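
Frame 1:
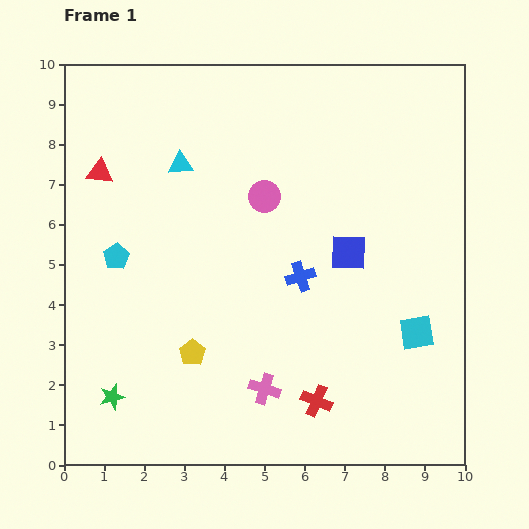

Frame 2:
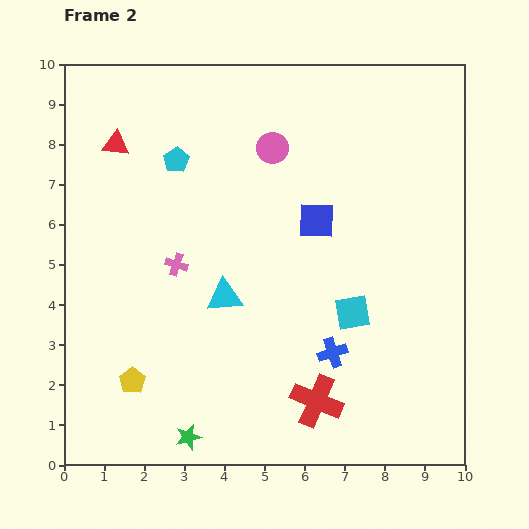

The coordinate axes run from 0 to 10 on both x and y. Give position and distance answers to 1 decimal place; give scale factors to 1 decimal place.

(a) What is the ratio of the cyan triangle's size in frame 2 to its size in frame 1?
1.4×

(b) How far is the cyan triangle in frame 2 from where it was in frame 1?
3.5

The cyan triangle moved from (2.9, 7.5) to (4.0, 4.2), a distance of √(1.1² + 3.3²) ≈ 3.5.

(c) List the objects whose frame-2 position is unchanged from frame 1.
the red cross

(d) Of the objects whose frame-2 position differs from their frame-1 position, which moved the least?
the red triangle

(moved 0.8)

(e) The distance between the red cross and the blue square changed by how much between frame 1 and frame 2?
+0.7

Distance in frame 1: 3.8. Distance in frame 2: 4.5.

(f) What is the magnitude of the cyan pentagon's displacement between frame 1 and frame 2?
2.8

The cyan pentagon moved from (1.3, 5.2) to (2.8, 7.6), a distance of √(1.5² + 2.4²) ≈ 2.8.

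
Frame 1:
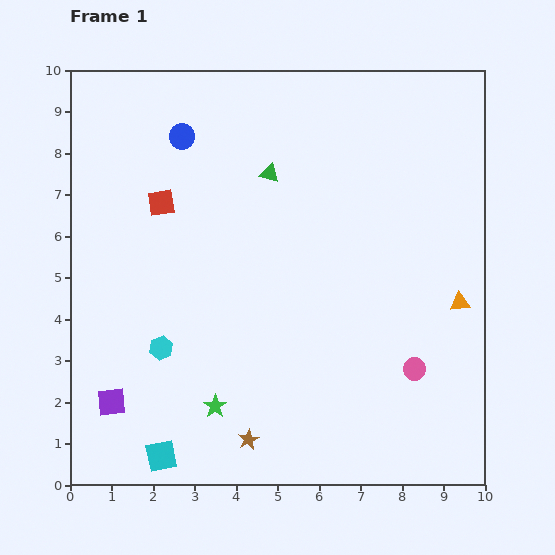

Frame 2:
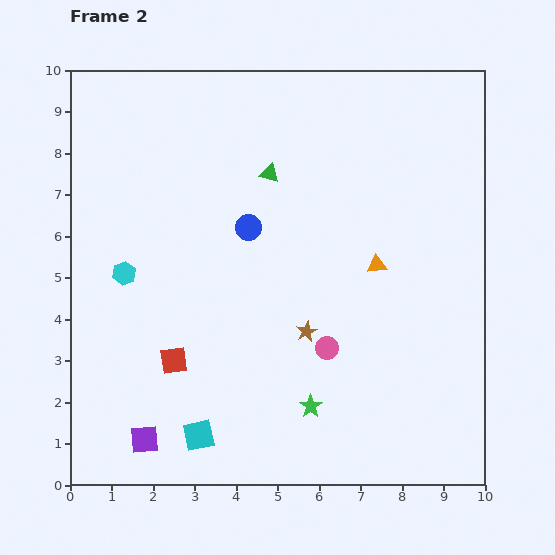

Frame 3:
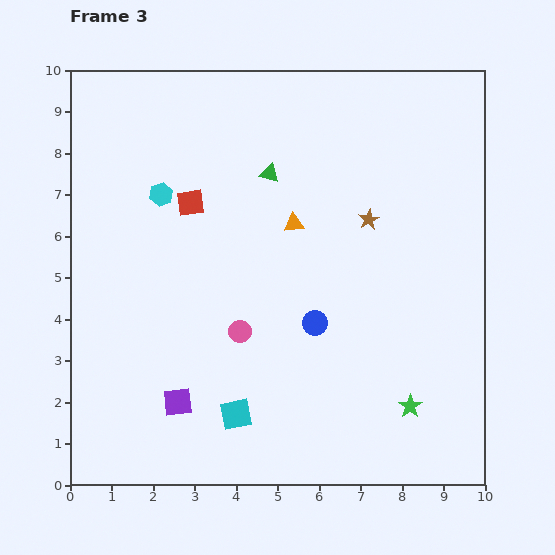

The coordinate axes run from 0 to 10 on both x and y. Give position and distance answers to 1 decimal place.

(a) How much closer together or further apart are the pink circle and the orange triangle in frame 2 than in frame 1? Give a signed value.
+0.4

Distance in frame 1: 1.9. Distance in frame 2: 2.3.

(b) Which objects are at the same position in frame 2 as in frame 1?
the green triangle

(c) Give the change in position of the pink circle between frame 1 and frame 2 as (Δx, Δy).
(-2.1, 0.5)

The pink circle was at (8.3, 2.8) in frame 1 and (6.2, 3.3) in frame 2.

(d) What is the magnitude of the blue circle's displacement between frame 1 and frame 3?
5.5

The blue circle moved from (2.7, 8.4) to (5.9, 3.9), a distance of √(3.2² + 4.5²) ≈ 5.5.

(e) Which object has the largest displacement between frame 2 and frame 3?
the red square

(moved 3.8; next 3.1)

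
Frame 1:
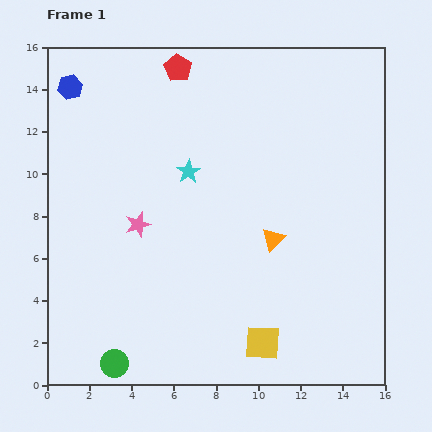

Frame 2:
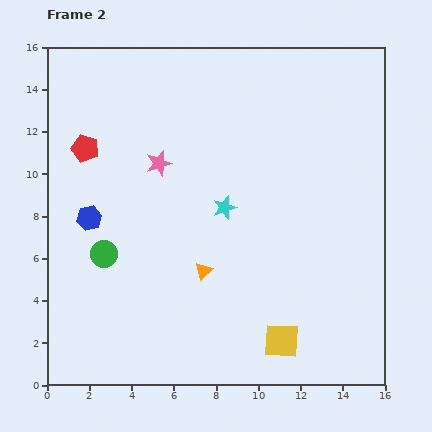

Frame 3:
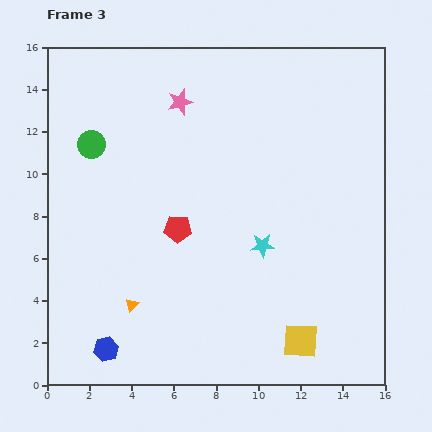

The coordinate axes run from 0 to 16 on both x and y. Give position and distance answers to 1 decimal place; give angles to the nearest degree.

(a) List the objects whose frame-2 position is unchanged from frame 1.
none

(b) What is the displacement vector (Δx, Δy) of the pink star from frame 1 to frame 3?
(2.0, 5.8)

The pink star was at (4.3, 7.6) in frame 1 and (6.3, 13.4) in frame 3.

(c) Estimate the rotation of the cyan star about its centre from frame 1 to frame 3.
31° clockwise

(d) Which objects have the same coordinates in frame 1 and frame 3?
none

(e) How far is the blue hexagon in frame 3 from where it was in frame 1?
12.5

The blue hexagon moved from (1.1, 14.1) to (2.8, 1.7), a distance of √(1.7² + 12.4²) ≈ 12.5.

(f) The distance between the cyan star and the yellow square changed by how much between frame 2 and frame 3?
-2.1

Distance in frame 2: 6.9. Distance in frame 3: 4.8.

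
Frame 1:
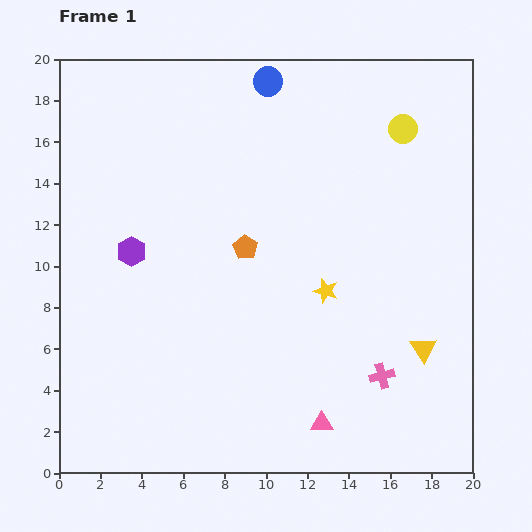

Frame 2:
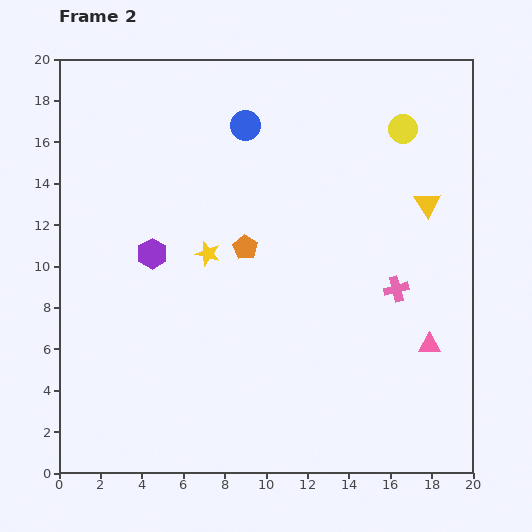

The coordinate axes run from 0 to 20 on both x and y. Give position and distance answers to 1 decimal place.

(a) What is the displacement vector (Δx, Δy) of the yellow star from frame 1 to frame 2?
(-5.7, 1.8)

The yellow star was at (12.9, 8.8) in frame 1 and (7.2, 10.6) in frame 2.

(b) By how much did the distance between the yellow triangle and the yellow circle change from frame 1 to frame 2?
-6.8

Distance in frame 1: 10.6. Distance in frame 2: 3.8.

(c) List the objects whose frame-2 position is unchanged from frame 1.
the yellow circle, the orange pentagon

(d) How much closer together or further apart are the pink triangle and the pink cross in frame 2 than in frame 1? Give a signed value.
-0.6

Distance in frame 1: 3.7. Distance in frame 2: 3.1.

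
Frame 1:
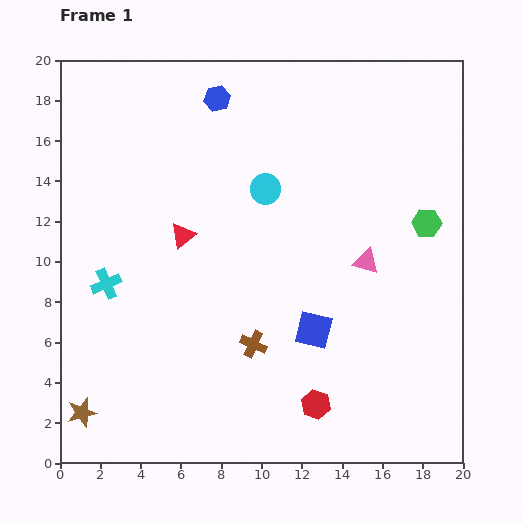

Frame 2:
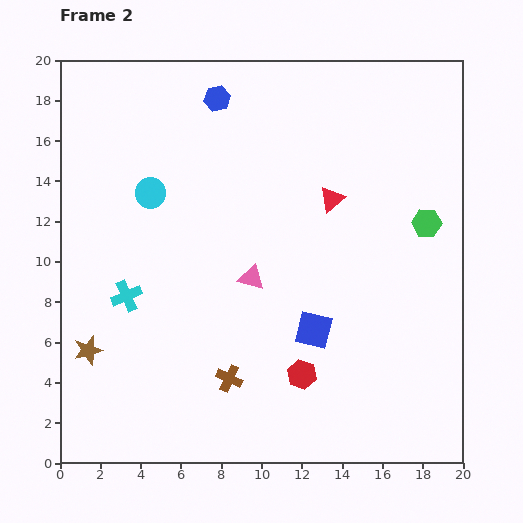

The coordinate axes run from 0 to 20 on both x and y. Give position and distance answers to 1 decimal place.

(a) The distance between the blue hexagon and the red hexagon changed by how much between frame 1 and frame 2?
-1.7

Distance in frame 1: 16.0. Distance in frame 2: 14.3.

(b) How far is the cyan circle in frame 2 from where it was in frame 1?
5.7

The cyan circle moved from (10.2, 13.6) to (4.5, 13.4), a distance of √(5.7² + 0.2²) ≈ 5.7.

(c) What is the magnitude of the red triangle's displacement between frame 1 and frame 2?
7.6

The red triangle moved from (6.1, 11.3) to (13.5, 13.1), a distance of √(7.4² + 1.8²) ≈ 7.6.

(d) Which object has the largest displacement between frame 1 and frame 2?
the red triangle

(moved 7.6; next 5.8)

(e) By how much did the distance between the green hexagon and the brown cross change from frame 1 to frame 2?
+2.0

Distance in frame 1: 10.5. Distance in frame 2: 12.5.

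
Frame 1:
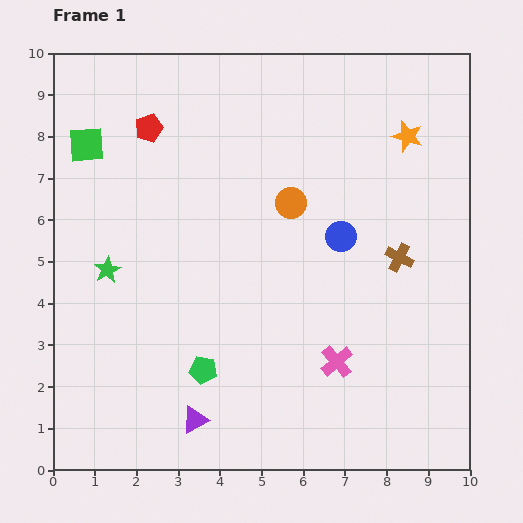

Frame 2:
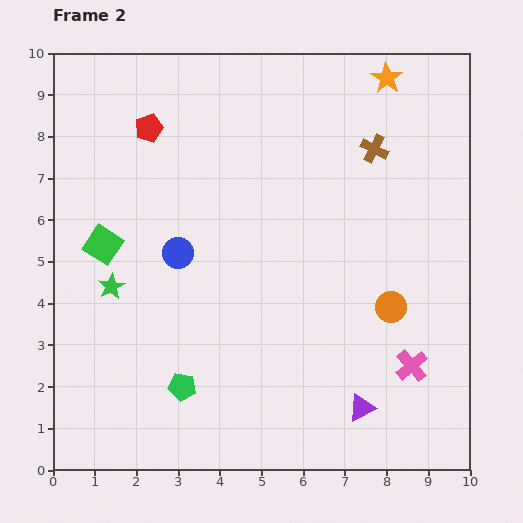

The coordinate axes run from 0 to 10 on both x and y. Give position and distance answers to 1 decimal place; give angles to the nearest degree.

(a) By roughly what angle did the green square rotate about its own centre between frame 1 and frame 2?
36° clockwise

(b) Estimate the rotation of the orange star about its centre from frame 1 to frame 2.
17° clockwise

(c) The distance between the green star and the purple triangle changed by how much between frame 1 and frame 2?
+2.5

Distance in frame 1: 4.2. Distance in frame 2: 6.7.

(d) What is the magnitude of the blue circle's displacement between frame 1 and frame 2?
3.9

The blue circle moved from (6.9, 5.6) to (3.0, 5.2), a distance of √(3.9² + 0.4²) ≈ 3.9.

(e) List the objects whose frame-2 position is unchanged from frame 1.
the red pentagon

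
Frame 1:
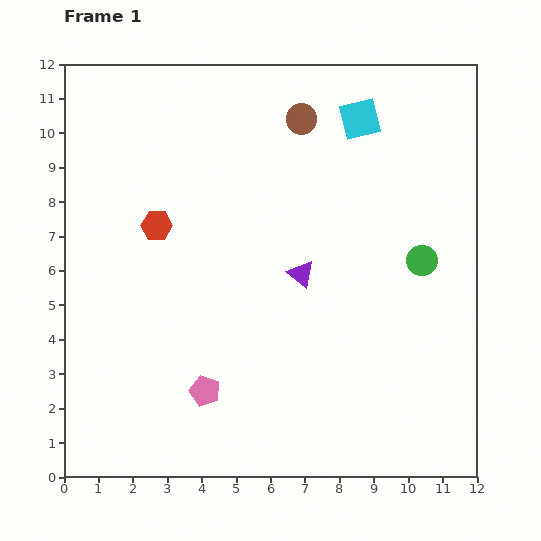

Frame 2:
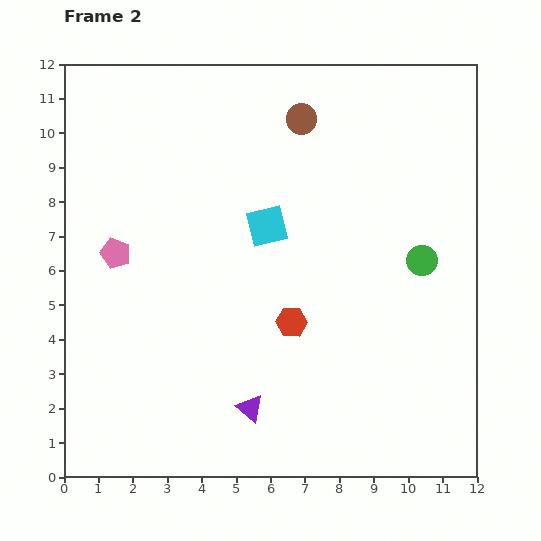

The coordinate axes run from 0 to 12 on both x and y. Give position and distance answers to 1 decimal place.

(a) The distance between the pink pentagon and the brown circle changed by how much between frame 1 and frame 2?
-1.7

Distance in frame 1: 8.4. Distance in frame 2: 6.7.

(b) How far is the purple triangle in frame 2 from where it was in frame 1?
4.2

The purple triangle moved from (6.9, 5.9) to (5.4, 2.0), a distance of √(1.5² + 3.9²) ≈ 4.2.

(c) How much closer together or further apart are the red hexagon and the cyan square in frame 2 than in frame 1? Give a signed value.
-3.8

Distance in frame 1: 6.7. Distance in frame 2: 2.9.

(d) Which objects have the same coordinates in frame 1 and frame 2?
the brown circle, the green circle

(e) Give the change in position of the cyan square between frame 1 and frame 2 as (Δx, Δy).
(-2.7, -3.1)

The cyan square was at (8.6, 10.4) in frame 1 and (5.9, 7.3) in frame 2.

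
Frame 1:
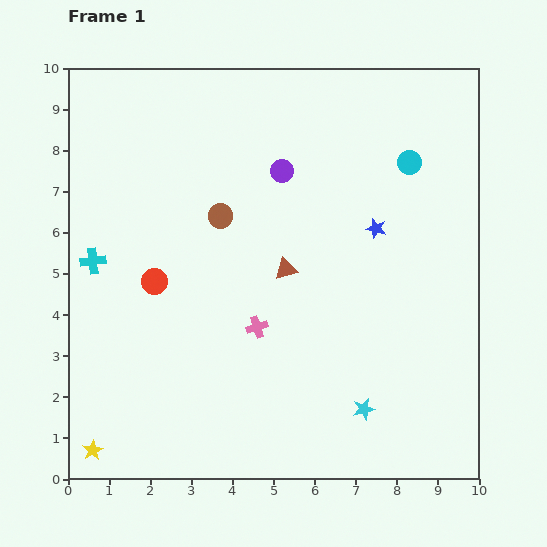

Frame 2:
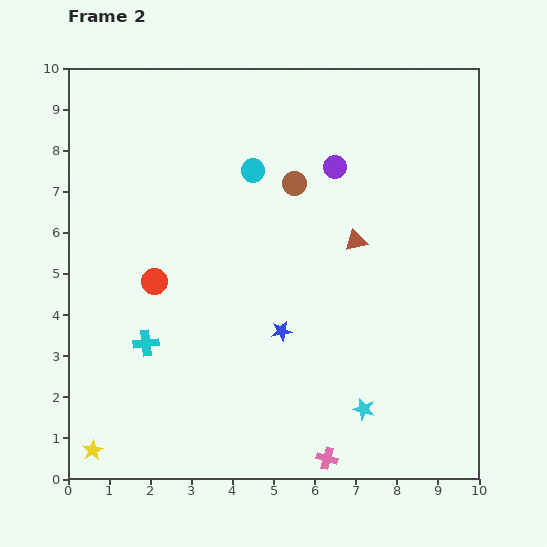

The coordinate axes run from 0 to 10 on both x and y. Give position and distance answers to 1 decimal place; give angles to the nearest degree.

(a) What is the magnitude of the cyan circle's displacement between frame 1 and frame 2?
3.8

The cyan circle moved from (8.3, 7.7) to (4.5, 7.5), a distance of √(3.8² + 0.2²) ≈ 3.8.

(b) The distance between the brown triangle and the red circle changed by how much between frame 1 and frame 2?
+1.8

Distance in frame 1: 3.2. Distance in frame 2: 5.0.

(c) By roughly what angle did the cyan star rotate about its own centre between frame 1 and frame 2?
29° clockwise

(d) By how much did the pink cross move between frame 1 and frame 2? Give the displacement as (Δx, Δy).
(1.7, -3.2)

The pink cross was at (4.6, 3.7) in frame 1 and (6.3, 0.5) in frame 2.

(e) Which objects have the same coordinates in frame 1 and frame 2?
the cyan star, the red circle, the yellow star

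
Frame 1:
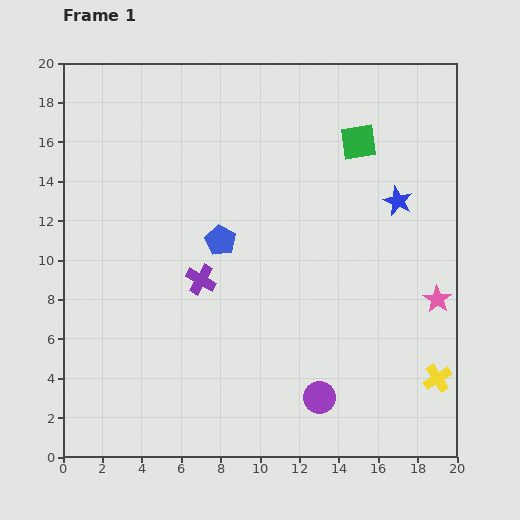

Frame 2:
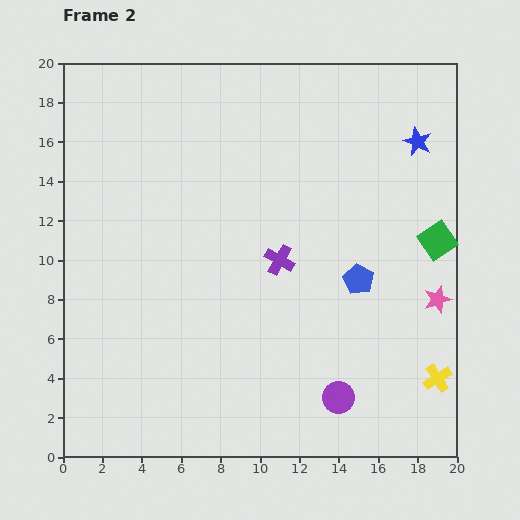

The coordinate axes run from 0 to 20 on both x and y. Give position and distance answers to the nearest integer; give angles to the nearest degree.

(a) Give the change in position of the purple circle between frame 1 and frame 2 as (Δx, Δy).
(1, 0)

The purple circle was at (13, 3) in frame 1 and (14, 3) in frame 2.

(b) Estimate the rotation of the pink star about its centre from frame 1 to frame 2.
22° clockwise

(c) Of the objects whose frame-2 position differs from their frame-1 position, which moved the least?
the purple circle

(moved 1)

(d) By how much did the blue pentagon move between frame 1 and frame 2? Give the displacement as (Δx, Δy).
(7, -2)

The blue pentagon was at (8, 11) in frame 1 and (15, 9) in frame 2.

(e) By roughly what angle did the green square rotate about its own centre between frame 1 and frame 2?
25° counter-clockwise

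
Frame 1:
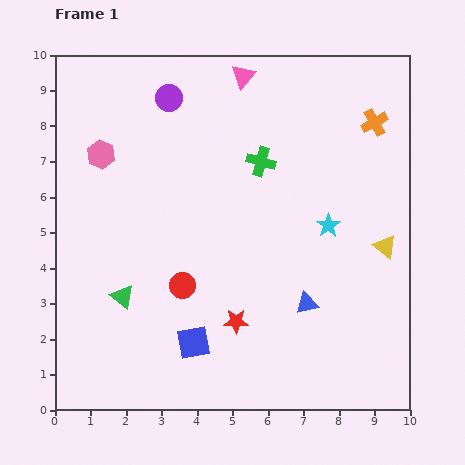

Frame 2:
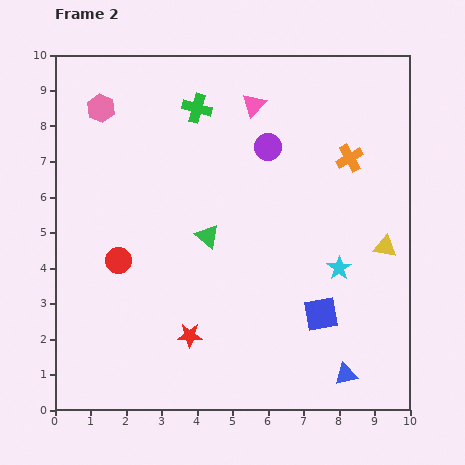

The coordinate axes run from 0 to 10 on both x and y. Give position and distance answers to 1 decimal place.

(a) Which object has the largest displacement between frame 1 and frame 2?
the blue square

(moved 3.7; next 3.1)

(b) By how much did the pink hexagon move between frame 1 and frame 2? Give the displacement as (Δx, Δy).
(0.0, 1.3)

The pink hexagon was at (1.3, 7.2) in frame 1 and (1.3, 8.5) in frame 2.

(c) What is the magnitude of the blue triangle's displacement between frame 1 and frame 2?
2.3

The blue triangle moved from (7.1, 3.0) to (8.2, 1.0), a distance of √(1.1² + 2.0²) ≈ 2.3.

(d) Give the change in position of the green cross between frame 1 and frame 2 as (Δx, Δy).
(-1.8, 1.5)

The green cross was at (5.8, 7.0) in frame 1 and (4.0, 8.5) in frame 2.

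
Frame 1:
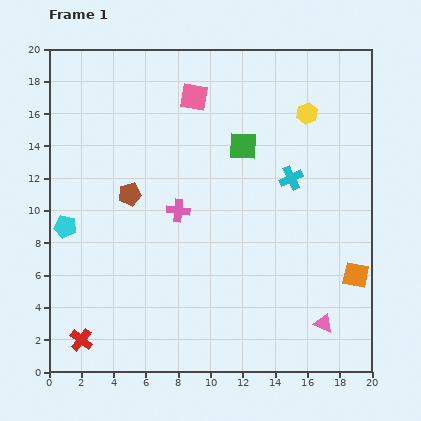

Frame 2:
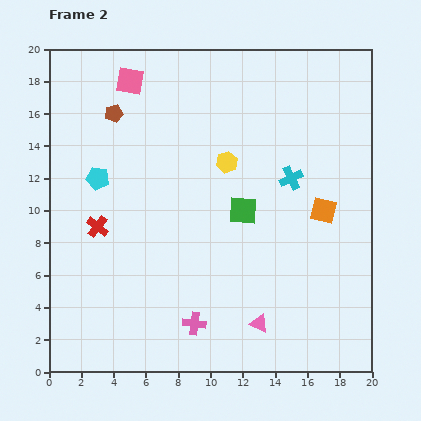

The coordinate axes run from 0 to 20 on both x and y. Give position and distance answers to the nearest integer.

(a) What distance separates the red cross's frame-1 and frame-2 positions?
7

The red cross moved from (2, 2) to (3, 9), a distance of √(1² + 7²) ≈ 7.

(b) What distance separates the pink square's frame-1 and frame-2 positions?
4

The pink square moved from (9, 17) to (5, 18), a distance of √(4² + 1²) ≈ 4.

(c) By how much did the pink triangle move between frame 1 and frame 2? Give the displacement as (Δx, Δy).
(-4, 0)

The pink triangle was at (17, 3) in frame 1 and (13, 3) in frame 2.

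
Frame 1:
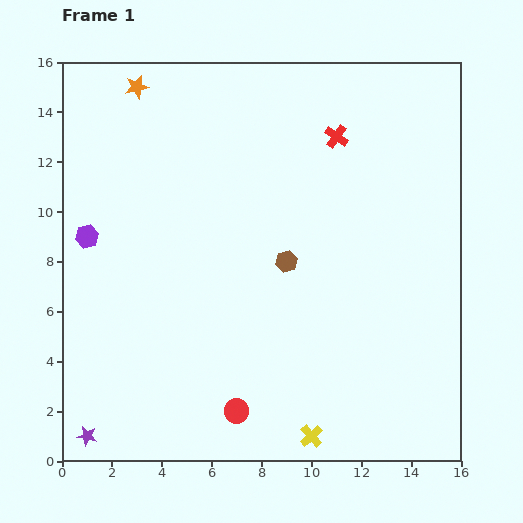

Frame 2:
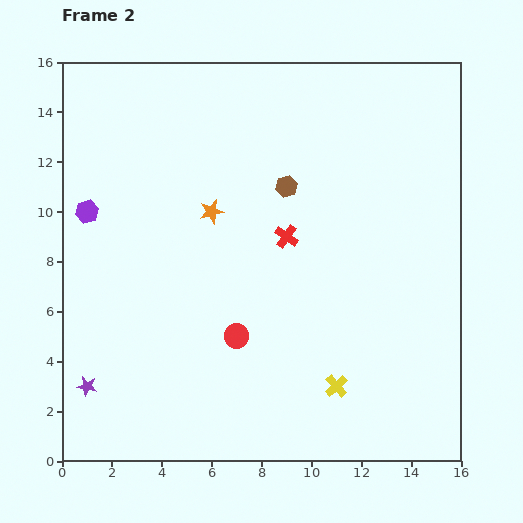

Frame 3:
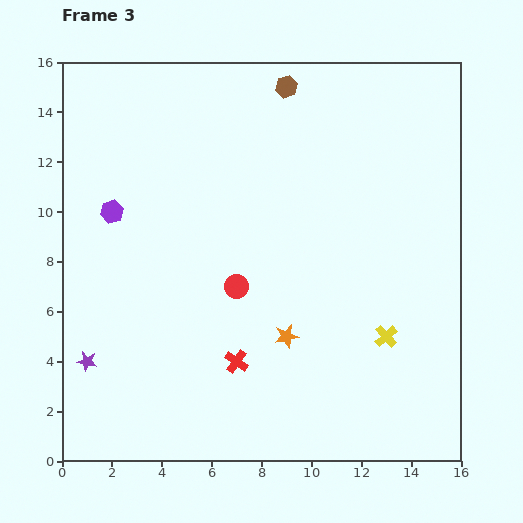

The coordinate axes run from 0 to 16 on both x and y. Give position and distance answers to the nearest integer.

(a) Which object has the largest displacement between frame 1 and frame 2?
the orange star

(moved 6; next 4)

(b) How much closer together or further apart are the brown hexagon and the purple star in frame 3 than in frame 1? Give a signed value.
+3

Distance in frame 1: 11. Distance in frame 3: 14.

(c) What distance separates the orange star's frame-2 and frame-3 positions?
6

The orange star moved from (6, 10) to (9, 5), a distance of √(3² + 5²) ≈ 6.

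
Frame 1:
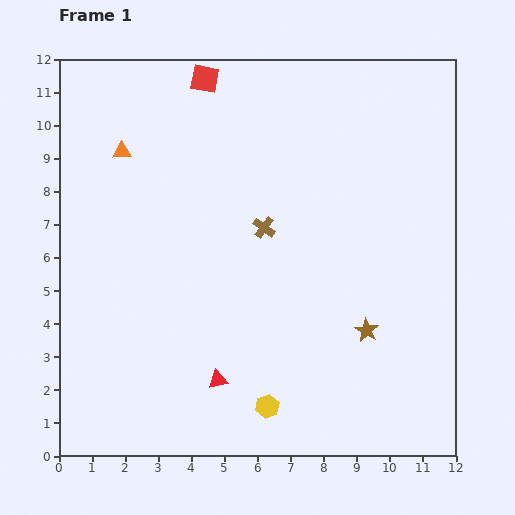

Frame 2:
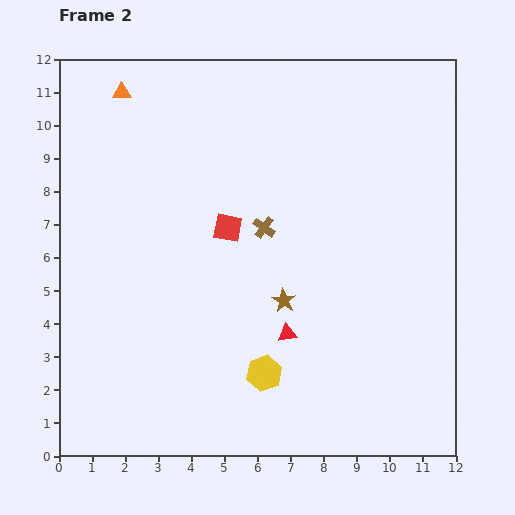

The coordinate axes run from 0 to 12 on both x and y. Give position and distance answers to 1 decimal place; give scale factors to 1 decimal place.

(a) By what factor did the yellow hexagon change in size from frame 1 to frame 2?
1.5×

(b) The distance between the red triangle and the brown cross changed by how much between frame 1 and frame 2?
-1.5

Distance in frame 1: 4.8. Distance in frame 2: 3.3.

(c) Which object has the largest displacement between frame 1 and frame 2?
the red square

(moved 4.6; next 2.7)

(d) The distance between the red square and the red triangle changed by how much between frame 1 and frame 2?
-5.4

Distance in frame 1: 9.1. Distance in frame 2: 3.7.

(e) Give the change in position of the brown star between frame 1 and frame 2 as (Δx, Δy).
(-2.5, 0.9)

The brown star was at (9.3, 3.8) in frame 1 and (6.8, 4.7) in frame 2.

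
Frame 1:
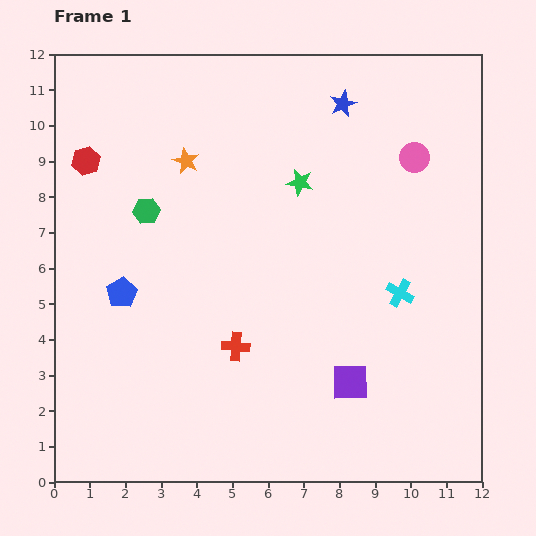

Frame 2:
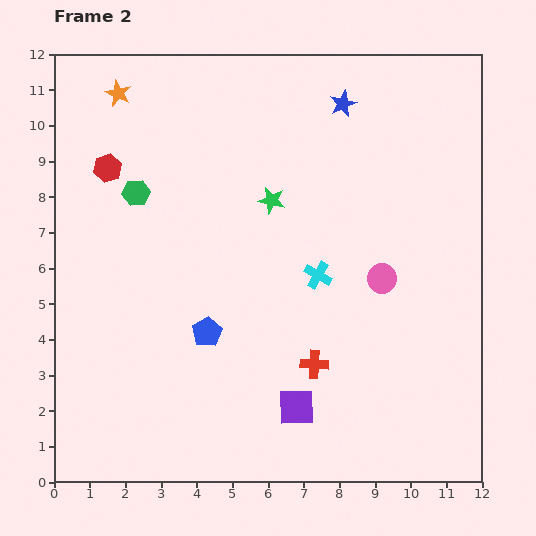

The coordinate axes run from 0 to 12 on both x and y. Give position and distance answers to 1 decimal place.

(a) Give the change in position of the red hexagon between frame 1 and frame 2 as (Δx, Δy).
(0.6, -0.2)

The red hexagon was at (0.9, 9.0) in frame 1 and (1.5, 8.8) in frame 2.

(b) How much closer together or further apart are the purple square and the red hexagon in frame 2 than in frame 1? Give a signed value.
-1.2

Distance in frame 1: 9.7. Distance in frame 2: 8.5.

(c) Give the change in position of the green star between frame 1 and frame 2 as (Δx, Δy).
(-0.8, -0.5)

The green star was at (6.9, 8.4) in frame 1 and (6.1, 7.9) in frame 2.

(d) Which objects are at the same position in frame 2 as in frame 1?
the blue star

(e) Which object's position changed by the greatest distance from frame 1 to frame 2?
the pink circle

(moved 3.5; next 2.7)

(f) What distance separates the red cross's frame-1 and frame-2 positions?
2.3

The red cross moved from (5.1, 3.8) to (7.3, 3.3), a distance of √(2.2² + 0.5²) ≈ 2.3.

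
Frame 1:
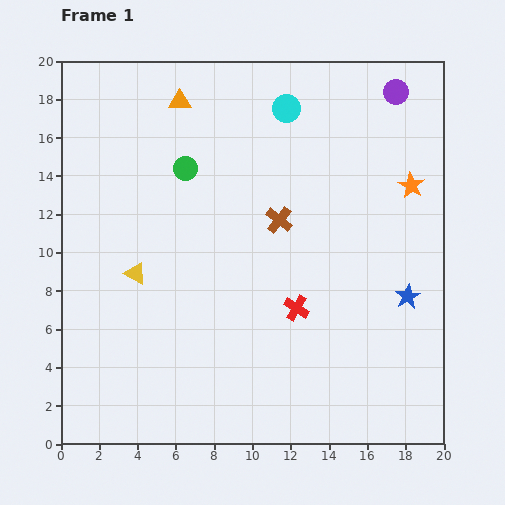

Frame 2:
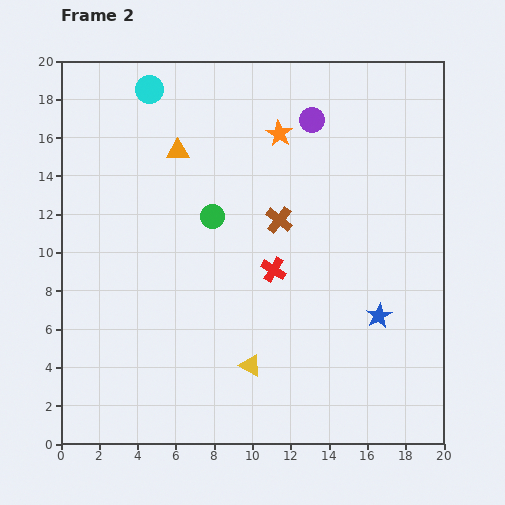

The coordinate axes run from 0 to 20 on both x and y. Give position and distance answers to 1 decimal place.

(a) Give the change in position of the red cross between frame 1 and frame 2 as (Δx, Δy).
(-1.2, 2.0)

The red cross was at (12.3, 7.1) in frame 1 and (11.1, 9.1) in frame 2.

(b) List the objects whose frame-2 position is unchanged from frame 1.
the brown cross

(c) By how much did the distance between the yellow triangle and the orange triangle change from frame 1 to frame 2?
+2.5

Distance in frame 1: 9.3. Distance in frame 2: 11.8.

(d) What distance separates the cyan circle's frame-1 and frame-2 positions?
7.3

The cyan circle moved from (11.8, 17.5) to (4.6, 18.5), a distance of √(7.2² + 1.0²) ≈ 7.3.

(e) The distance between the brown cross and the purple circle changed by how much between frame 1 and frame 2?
-3.6

Distance in frame 1: 9.1. Distance in frame 2: 5.5.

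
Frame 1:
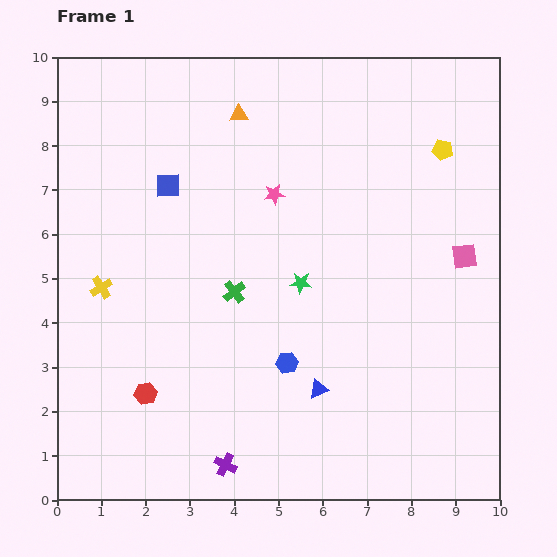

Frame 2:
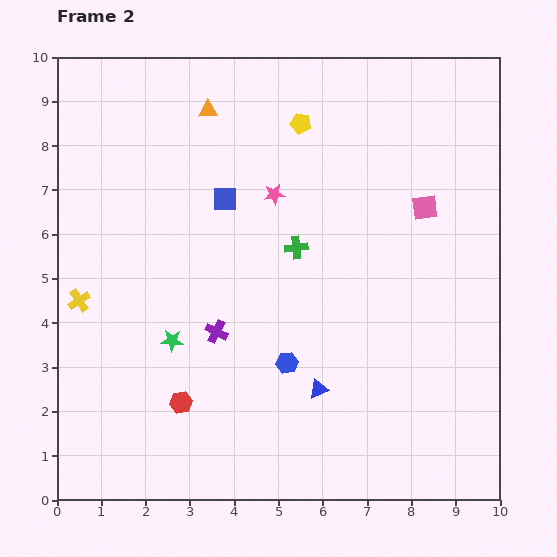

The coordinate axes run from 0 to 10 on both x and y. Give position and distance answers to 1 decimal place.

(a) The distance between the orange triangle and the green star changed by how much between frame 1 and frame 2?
+1.3

Distance in frame 1: 4.0. Distance in frame 2: 5.3.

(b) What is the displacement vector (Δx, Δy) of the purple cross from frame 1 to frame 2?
(-0.2, 3.0)

The purple cross was at (3.8, 0.8) in frame 1 and (3.6, 3.8) in frame 2.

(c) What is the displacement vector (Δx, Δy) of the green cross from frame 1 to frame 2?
(1.4, 1.0)

The green cross was at (4.0, 4.7) in frame 1 and (5.4, 5.7) in frame 2.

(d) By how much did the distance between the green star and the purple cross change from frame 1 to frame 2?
-3.4

Distance in frame 1: 4.4. Distance in frame 2: 1.0.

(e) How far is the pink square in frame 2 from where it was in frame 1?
1.4

The pink square moved from (9.2, 5.5) to (8.3, 6.6), a distance of √(0.9² + 1.1²) ≈ 1.4.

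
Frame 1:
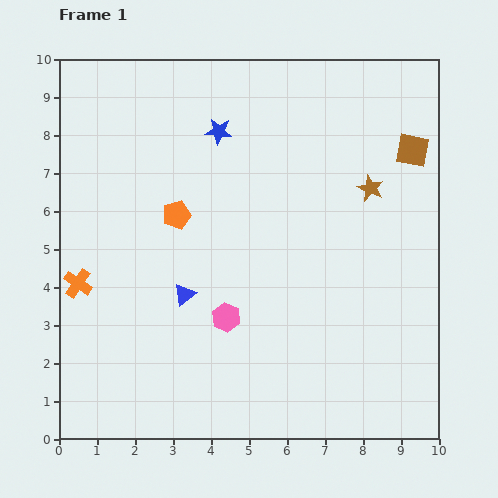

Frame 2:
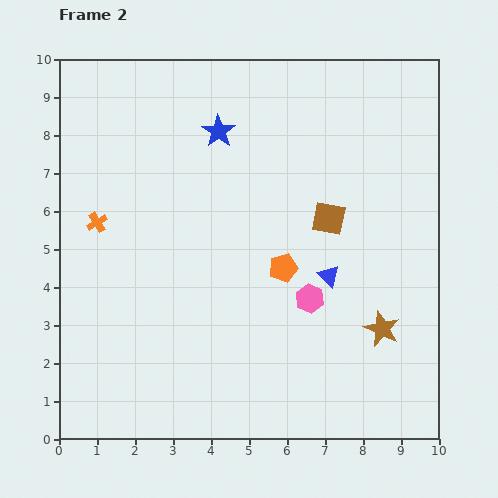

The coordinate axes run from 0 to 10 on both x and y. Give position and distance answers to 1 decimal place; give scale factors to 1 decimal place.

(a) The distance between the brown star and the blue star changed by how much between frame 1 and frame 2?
+2.4

Distance in frame 1: 4.3. Distance in frame 2: 6.7.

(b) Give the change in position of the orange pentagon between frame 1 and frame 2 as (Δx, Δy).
(2.8, -1.4)

The orange pentagon was at (3.1, 5.9) in frame 1 and (5.9, 4.5) in frame 2.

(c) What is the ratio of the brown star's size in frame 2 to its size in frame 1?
1.3×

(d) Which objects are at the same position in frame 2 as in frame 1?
the blue star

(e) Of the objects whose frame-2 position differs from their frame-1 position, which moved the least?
the orange cross

(moved 1.7)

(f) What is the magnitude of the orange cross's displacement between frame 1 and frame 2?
1.7

The orange cross moved from (0.5, 4.1) to (1.0, 5.7), a distance of √(0.5² + 1.6²) ≈ 1.7.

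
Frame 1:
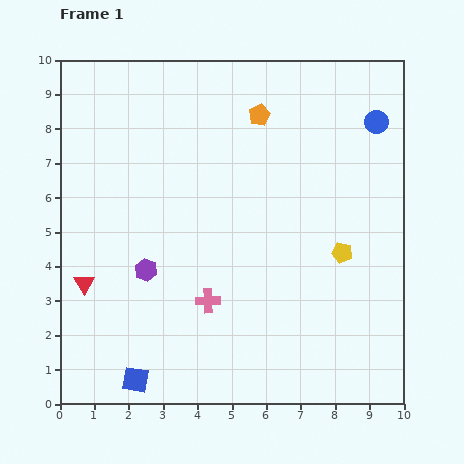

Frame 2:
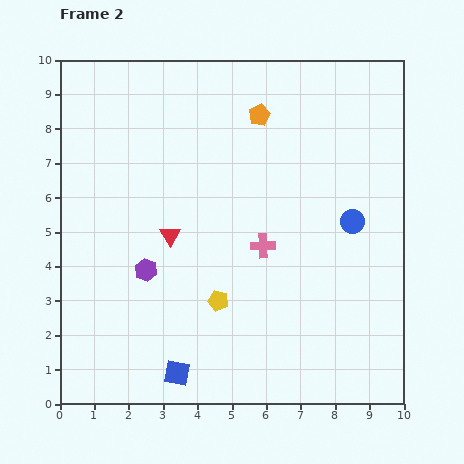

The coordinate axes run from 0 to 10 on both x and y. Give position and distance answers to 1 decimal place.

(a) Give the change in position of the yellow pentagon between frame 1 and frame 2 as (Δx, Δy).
(-3.6, -1.4)

The yellow pentagon was at (8.2, 4.4) in frame 1 and (4.6, 3.0) in frame 2.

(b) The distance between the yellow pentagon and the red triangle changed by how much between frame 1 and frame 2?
-5.2

Distance in frame 1: 7.6. Distance in frame 2: 2.4.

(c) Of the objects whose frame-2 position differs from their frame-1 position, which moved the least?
the blue square

(moved 1.2)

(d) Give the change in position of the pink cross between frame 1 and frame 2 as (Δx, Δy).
(1.6, 1.6)

The pink cross was at (4.3, 3.0) in frame 1 and (5.9, 4.6) in frame 2.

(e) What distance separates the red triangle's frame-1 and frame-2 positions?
2.9

The red triangle moved from (0.7, 3.5) to (3.2, 4.9), a distance of √(2.5² + 1.4²) ≈ 2.9.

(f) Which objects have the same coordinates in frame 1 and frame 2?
the purple hexagon, the orange pentagon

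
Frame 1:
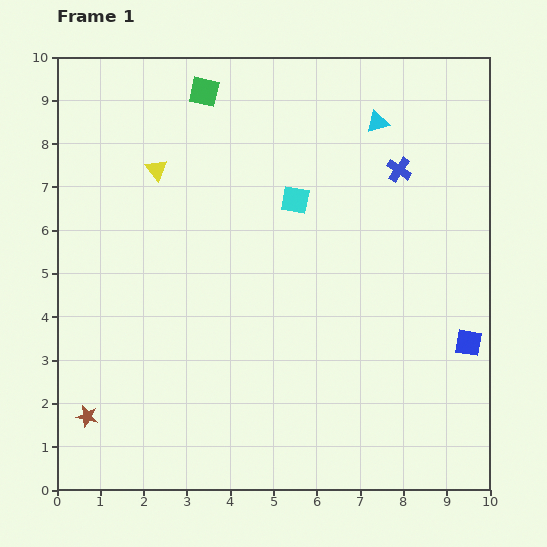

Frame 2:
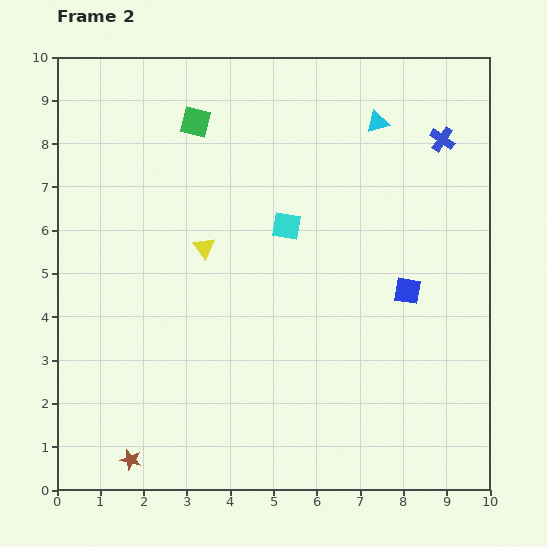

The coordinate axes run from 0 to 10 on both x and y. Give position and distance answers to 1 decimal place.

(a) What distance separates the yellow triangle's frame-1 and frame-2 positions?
2.1

The yellow triangle moved from (2.3, 7.4) to (3.4, 5.6), a distance of √(1.1² + 1.8²) ≈ 2.1.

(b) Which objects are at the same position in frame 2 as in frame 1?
the cyan triangle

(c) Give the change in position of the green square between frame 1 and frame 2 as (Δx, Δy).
(-0.2, -0.7)

The green square was at (3.4, 9.2) in frame 1 and (3.2, 8.5) in frame 2.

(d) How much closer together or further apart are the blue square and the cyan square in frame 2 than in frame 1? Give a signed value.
-2.0

Distance in frame 1: 5.2. Distance in frame 2: 3.2.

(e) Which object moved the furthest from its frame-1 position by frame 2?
the yellow triangle

(moved 2.1; next 1.8)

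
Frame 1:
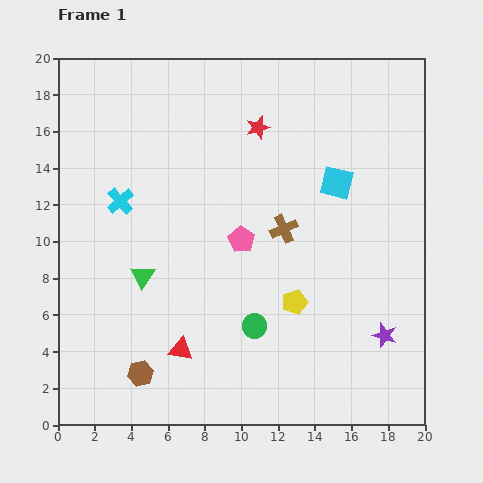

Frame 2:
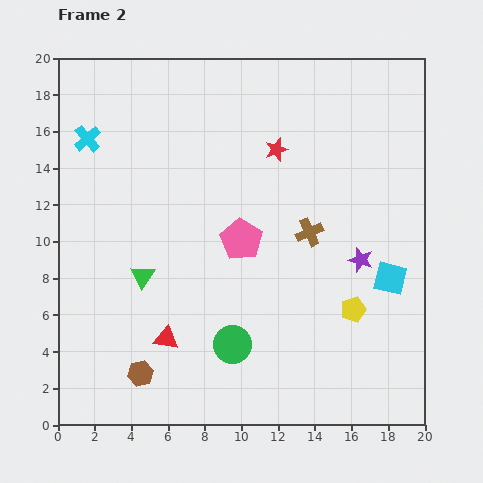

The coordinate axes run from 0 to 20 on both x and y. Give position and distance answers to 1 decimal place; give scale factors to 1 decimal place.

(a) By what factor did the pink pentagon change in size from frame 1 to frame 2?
1.6×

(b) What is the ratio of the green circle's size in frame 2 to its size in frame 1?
1.6×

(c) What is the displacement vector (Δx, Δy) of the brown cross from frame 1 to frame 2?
(1.4, -0.2)

The brown cross was at (12.3, 10.7) in frame 1 and (13.7, 10.5) in frame 2.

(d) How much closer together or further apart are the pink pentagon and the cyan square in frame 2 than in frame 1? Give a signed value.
+2.3

Distance in frame 1: 6.1. Distance in frame 2: 8.4.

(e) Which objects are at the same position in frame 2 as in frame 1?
the brown hexagon, the green triangle, the pink pentagon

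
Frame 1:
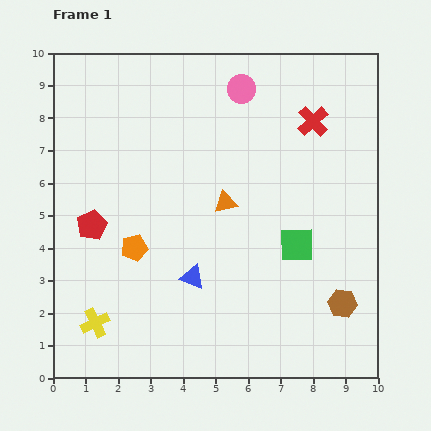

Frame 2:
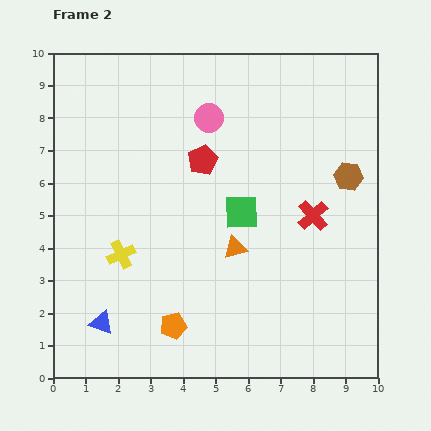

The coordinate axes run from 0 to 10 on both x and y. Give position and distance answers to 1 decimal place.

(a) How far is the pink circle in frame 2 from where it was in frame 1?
1.3

The pink circle moved from (5.8, 8.9) to (4.8, 8.0), a distance of √(1.0² + 0.9²) ≈ 1.3.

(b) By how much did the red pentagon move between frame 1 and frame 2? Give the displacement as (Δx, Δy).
(3.4, 2.0)

The red pentagon was at (1.2, 4.7) in frame 1 and (4.6, 6.7) in frame 2.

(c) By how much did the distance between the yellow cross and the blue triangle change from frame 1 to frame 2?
-1.1

Distance in frame 1: 3.3. Distance in frame 2: 2.2.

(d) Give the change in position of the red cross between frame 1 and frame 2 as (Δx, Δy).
(0.0, -2.9)

The red cross was at (8.0, 7.9) in frame 1 and (8.0, 5.0) in frame 2.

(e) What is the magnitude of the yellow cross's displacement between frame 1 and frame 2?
2.2

The yellow cross moved from (1.3, 1.7) to (2.1, 3.8), a distance of √(0.8² + 2.1²) ≈ 2.2.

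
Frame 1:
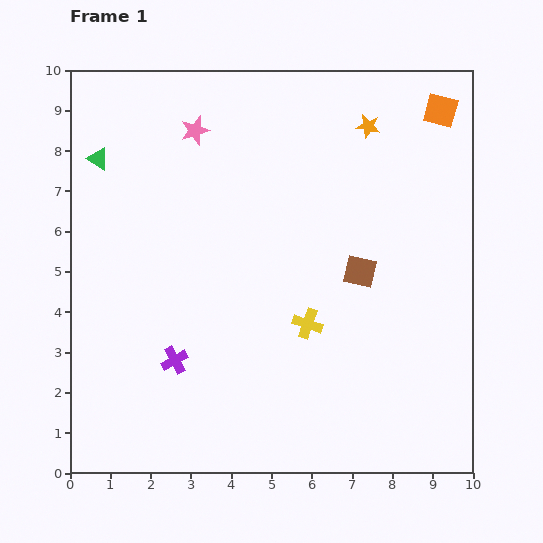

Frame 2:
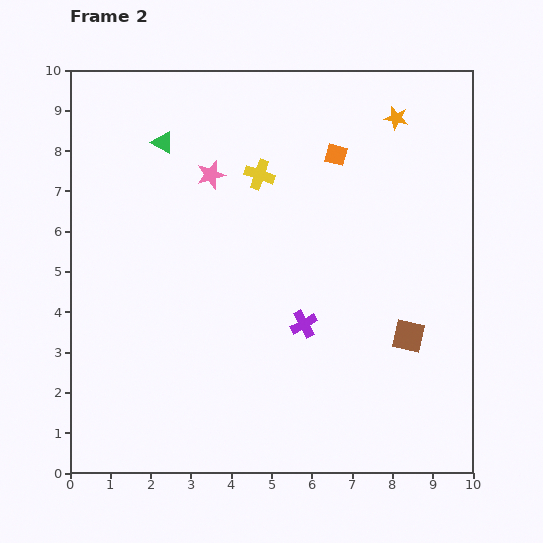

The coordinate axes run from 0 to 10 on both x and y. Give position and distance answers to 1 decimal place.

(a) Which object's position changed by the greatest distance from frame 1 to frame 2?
the yellow cross

(moved 3.9; next 3.3)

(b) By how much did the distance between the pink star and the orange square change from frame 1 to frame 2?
-3.0

Distance in frame 1: 6.1. Distance in frame 2: 3.1.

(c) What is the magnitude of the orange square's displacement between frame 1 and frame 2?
2.8

The orange square moved from (9.2, 9.0) to (6.6, 7.9), a distance of √(2.6² + 1.1²) ≈ 2.8.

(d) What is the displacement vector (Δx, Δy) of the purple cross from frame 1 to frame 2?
(3.2, 0.9)

The purple cross was at (2.6, 2.8) in frame 1 and (5.8, 3.7) in frame 2.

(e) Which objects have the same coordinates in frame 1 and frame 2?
none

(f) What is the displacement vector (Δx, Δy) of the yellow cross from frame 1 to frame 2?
(-1.2, 3.7)

The yellow cross was at (5.9, 3.7) in frame 1 and (4.7, 7.4) in frame 2.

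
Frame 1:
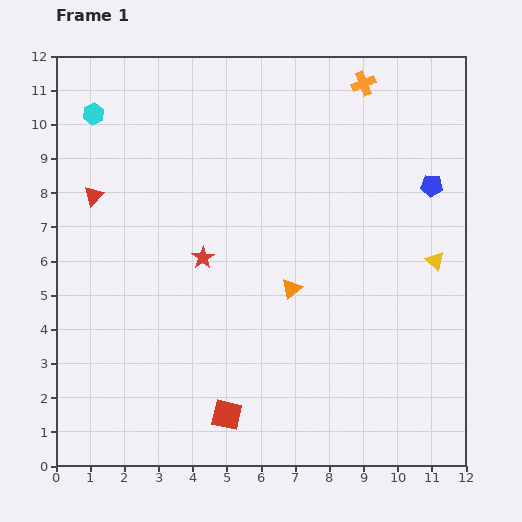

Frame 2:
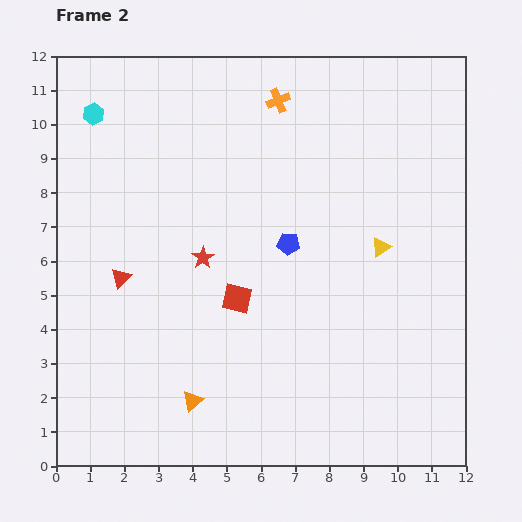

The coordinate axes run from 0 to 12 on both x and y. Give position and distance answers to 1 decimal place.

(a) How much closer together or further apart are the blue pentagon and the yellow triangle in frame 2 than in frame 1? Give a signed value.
+0.5

Distance in frame 1: 2.2. Distance in frame 2: 2.7.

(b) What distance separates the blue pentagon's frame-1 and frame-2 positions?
4.5

The blue pentagon moved from (11.0, 8.2) to (6.8, 6.5), a distance of √(4.2² + 1.7²) ≈ 4.5.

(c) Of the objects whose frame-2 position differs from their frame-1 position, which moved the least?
the yellow triangle

(moved 1.6)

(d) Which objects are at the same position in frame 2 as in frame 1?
the red star, the cyan hexagon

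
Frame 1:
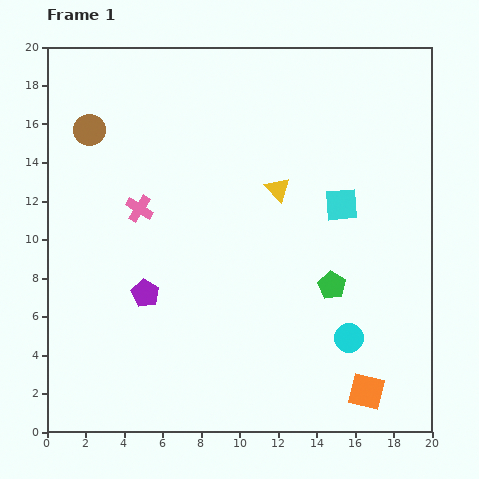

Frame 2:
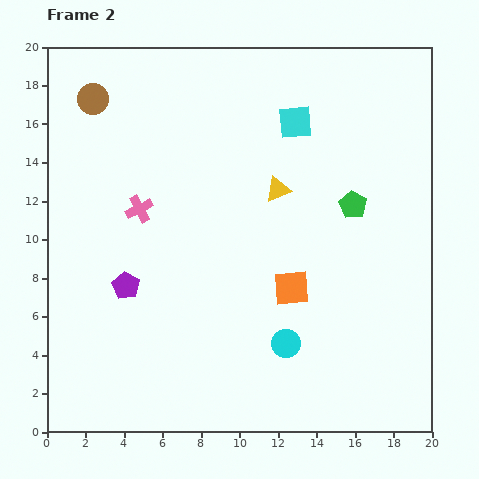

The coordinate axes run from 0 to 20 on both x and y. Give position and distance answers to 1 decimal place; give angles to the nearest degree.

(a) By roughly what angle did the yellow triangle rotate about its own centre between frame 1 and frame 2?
51° clockwise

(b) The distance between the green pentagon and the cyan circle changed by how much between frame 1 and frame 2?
+5.2

Distance in frame 1: 2.8. Distance in frame 2: 8.0.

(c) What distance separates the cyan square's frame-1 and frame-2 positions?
4.9

The cyan square moved from (15.3, 11.8) to (12.9, 16.1), a distance of √(2.4² + 4.3²) ≈ 4.9.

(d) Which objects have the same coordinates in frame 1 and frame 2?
the yellow triangle, the pink cross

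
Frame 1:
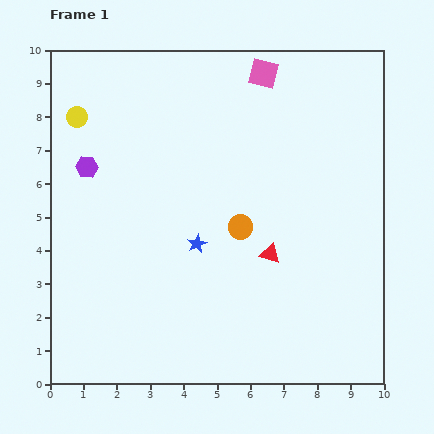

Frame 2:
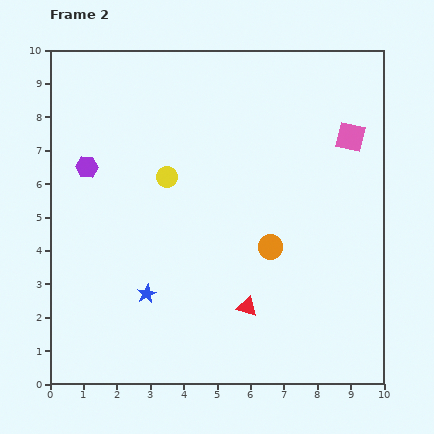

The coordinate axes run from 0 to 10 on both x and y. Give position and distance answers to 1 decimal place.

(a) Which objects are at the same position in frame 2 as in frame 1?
the purple hexagon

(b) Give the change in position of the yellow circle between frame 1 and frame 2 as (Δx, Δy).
(2.7, -1.8)

The yellow circle was at (0.8, 8.0) in frame 1 and (3.5, 6.2) in frame 2.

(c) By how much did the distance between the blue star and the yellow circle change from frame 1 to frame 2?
-1.6

Distance in frame 1: 5.2. Distance in frame 2: 3.6.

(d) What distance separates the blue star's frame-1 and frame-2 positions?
2.1

The blue star moved from (4.4, 4.2) to (2.9, 2.7), a distance of √(1.5² + 1.5²) ≈ 2.1.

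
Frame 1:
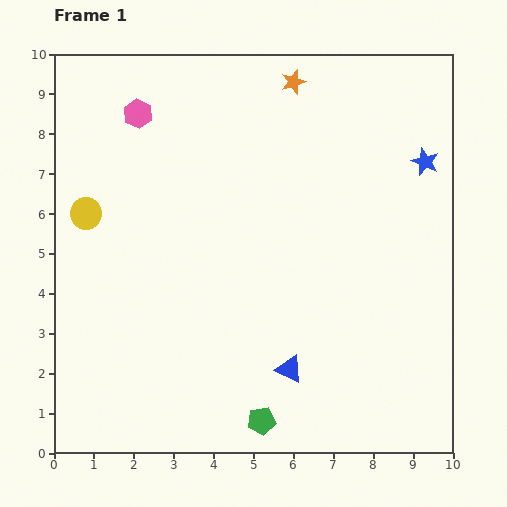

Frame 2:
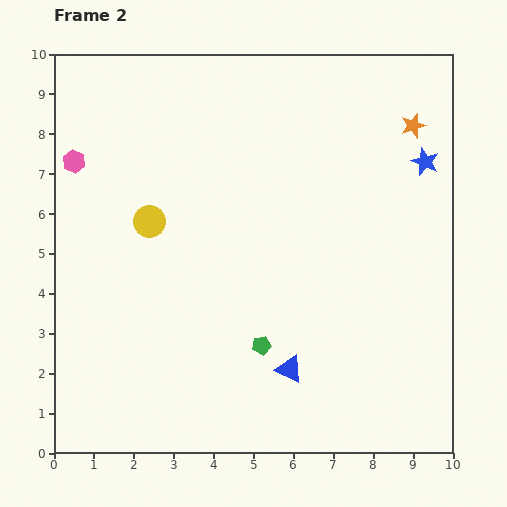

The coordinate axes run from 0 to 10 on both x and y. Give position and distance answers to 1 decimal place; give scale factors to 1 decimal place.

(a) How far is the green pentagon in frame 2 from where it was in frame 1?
1.9

The green pentagon moved from (5.2, 0.8) to (5.2, 2.7), a distance of √(0.0² + 1.9²) ≈ 1.9.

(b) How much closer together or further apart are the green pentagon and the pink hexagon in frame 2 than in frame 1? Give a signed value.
-1.7

Distance in frame 1: 8.3. Distance in frame 2: 6.6.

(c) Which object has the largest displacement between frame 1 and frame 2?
the orange star

(moved 3.2; next 2.0)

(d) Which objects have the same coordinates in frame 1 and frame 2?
the blue triangle, the blue star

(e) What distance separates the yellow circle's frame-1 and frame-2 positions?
1.6

The yellow circle moved from (0.8, 6.0) to (2.4, 5.8), a distance of √(1.6² + 0.2²) ≈ 1.6.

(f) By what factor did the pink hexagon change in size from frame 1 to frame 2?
0.8×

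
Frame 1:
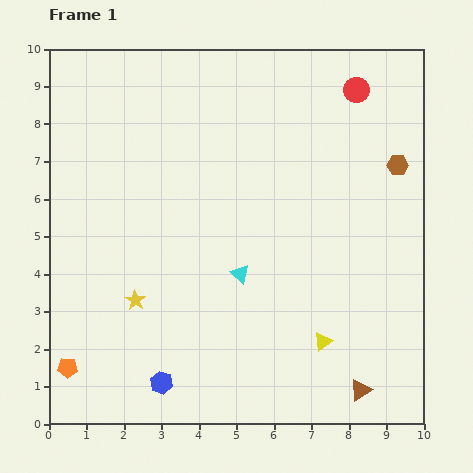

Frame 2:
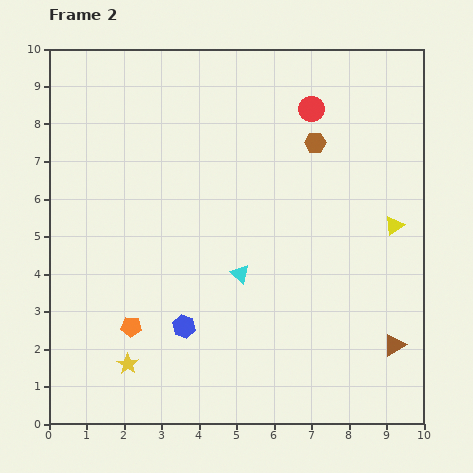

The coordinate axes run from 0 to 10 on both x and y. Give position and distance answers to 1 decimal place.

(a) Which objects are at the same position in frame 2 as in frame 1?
the cyan triangle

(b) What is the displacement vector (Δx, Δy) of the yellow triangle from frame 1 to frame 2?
(1.9, 3.1)

The yellow triangle was at (7.3, 2.2) in frame 1 and (9.2, 5.3) in frame 2.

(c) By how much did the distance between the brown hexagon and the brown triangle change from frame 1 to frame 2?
-0.3

Distance in frame 1: 6.1. Distance in frame 2: 5.8.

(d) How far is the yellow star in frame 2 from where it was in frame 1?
1.7

The yellow star moved from (2.3, 3.3) to (2.1, 1.6), a distance of √(0.2² + 1.7²) ≈ 1.7.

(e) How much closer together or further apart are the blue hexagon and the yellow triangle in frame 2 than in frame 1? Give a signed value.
+1.8

Distance in frame 1: 4.4. Distance in frame 2: 6.2.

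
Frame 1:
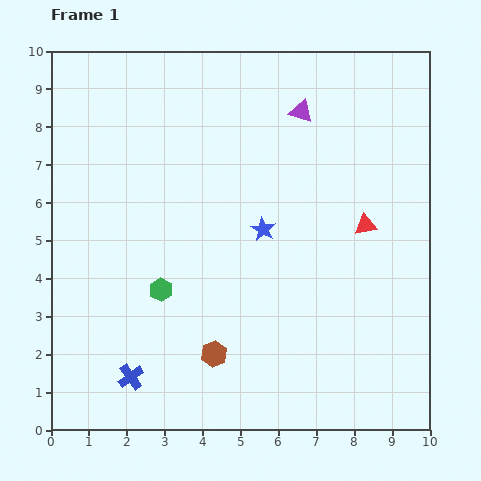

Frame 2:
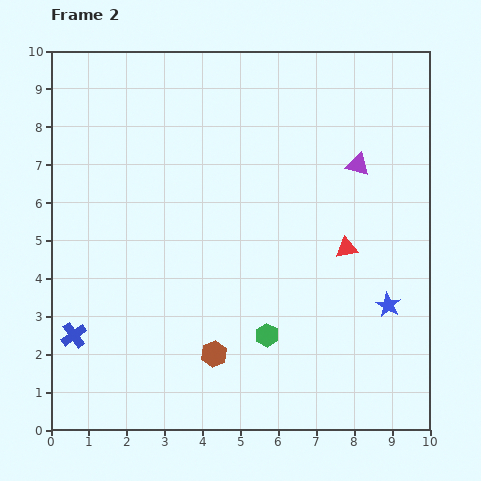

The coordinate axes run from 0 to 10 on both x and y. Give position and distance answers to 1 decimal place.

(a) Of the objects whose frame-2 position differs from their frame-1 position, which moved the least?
the red triangle

(moved 0.8)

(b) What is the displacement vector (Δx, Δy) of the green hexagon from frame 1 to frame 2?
(2.8, -1.2)

The green hexagon was at (2.9, 3.7) in frame 1 and (5.7, 2.5) in frame 2.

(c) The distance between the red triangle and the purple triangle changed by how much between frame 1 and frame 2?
-1.2

Distance in frame 1: 3.4. Distance in frame 2: 2.2.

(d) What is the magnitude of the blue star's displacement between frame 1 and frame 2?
3.9

The blue star moved from (5.6, 5.3) to (8.9, 3.3), a distance of √(3.3² + 2.0²) ≈ 3.9.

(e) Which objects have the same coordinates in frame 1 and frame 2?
the brown hexagon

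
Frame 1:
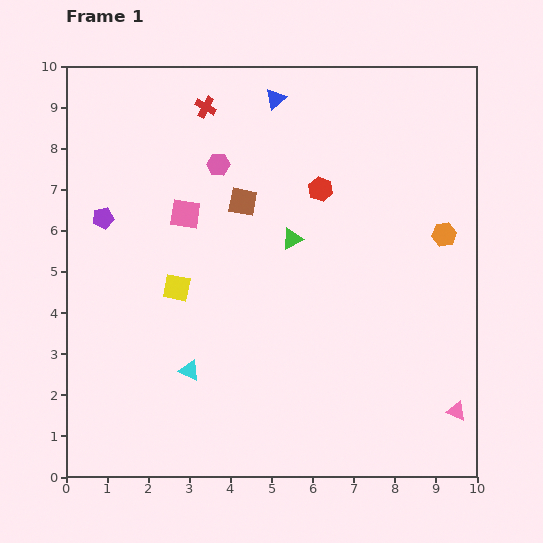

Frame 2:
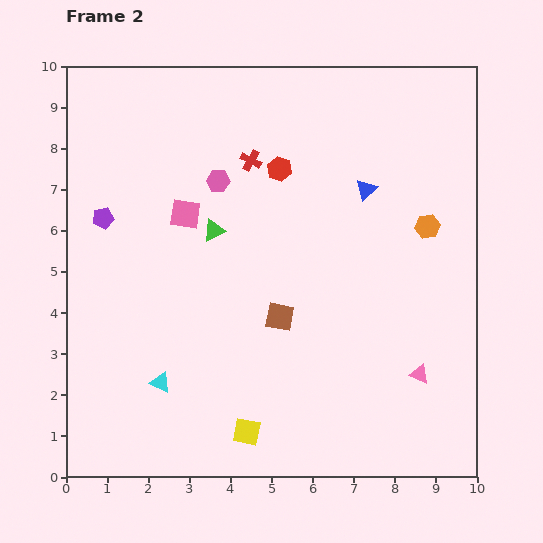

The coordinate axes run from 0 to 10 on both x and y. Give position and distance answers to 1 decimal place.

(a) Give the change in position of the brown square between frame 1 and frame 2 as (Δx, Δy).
(0.9, -2.8)

The brown square was at (4.3, 6.7) in frame 1 and (5.2, 3.9) in frame 2.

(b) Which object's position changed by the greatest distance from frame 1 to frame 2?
the yellow square

(moved 3.9; next 3.1)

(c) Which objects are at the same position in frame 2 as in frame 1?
the pink square, the purple pentagon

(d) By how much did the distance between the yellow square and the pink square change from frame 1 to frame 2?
+3.7

Distance in frame 1: 1.8. Distance in frame 2: 5.5.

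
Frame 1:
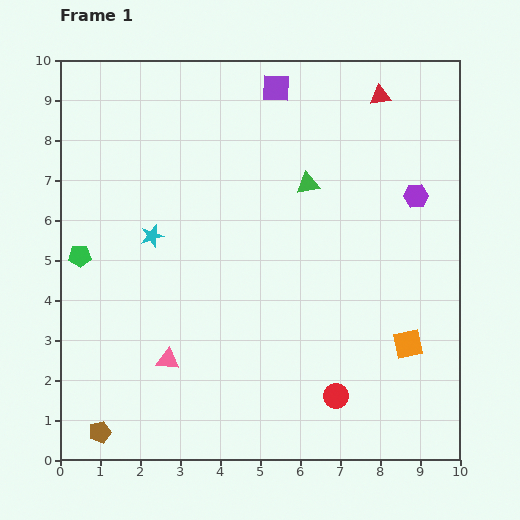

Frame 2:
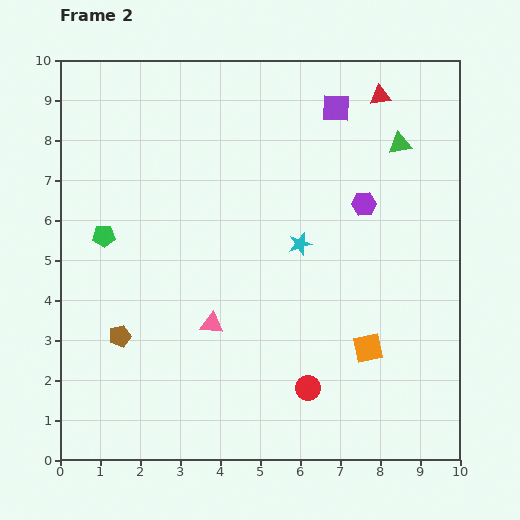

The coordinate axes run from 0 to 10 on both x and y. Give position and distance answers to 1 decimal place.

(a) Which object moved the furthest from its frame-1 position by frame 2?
the cyan star

(moved 3.7; next 2.5)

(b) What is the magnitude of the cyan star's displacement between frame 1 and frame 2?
3.7

The cyan star moved from (2.3, 5.6) to (6.0, 5.4), a distance of √(3.7² + 0.2²) ≈ 3.7.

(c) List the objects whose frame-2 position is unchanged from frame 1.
the red triangle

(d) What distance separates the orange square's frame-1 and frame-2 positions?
1.0

The orange square moved from (8.7, 2.9) to (7.7, 2.8), a distance of √(1.0² + 0.1²) ≈ 1.0.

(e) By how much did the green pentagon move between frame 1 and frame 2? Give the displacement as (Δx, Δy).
(0.6, 0.5)

The green pentagon was at (0.5, 5.1) in frame 1 and (1.1, 5.6) in frame 2.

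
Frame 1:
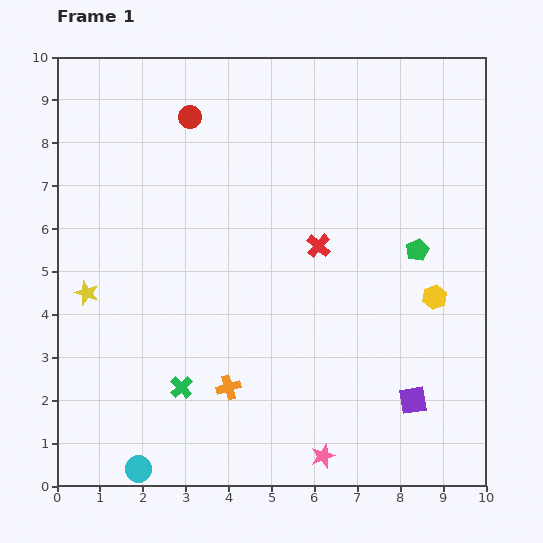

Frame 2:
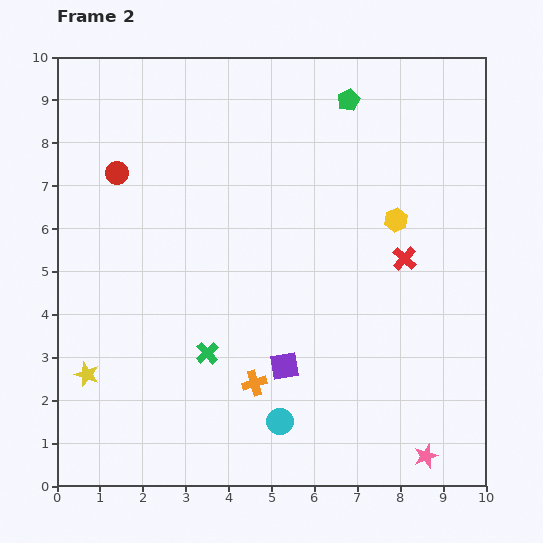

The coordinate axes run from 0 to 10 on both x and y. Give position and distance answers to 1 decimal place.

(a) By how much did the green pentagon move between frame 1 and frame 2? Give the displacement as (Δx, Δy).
(-1.6, 3.5)

The green pentagon was at (8.4, 5.5) in frame 1 and (6.8, 9.0) in frame 2.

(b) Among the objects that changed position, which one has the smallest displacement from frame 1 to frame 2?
the orange cross

(moved 0.6)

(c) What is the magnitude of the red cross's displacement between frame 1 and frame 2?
2.0

The red cross moved from (6.1, 5.6) to (8.1, 5.3), a distance of √(2.0² + 0.3²) ≈ 2.0.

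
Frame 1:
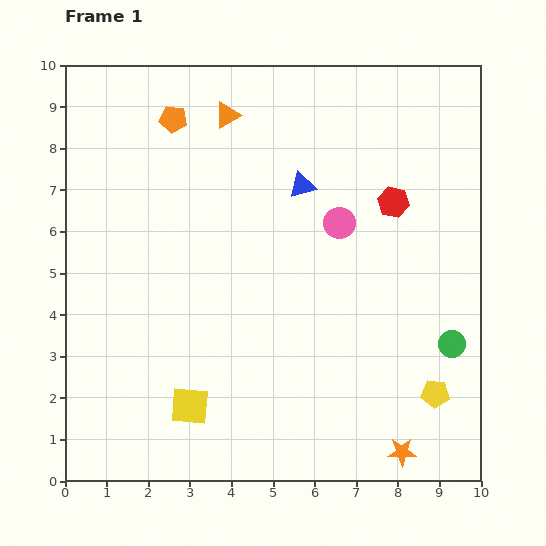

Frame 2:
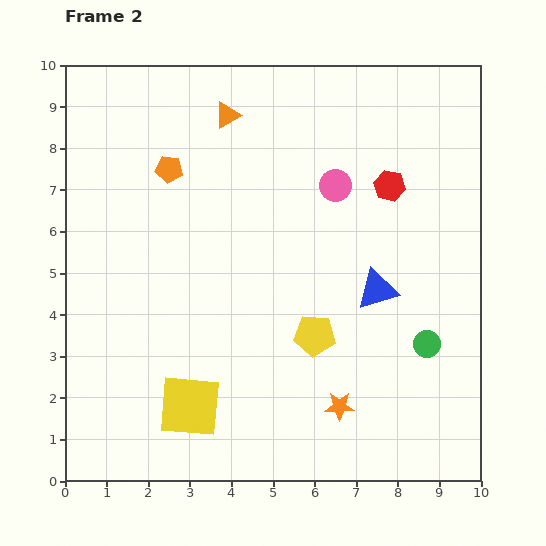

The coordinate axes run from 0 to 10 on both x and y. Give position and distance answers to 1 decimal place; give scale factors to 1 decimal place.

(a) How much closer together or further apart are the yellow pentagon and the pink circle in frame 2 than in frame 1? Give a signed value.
-1.1

Distance in frame 1: 4.7. Distance in frame 2: 3.6.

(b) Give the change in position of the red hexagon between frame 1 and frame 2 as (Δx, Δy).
(-0.1, 0.4)

The red hexagon was at (7.9, 6.7) in frame 1 and (7.8, 7.1) in frame 2.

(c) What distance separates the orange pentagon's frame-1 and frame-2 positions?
1.2

The orange pentagon moved from (2.6, 8.7) to (2.5, 7.5), a distance of √(0.1² + 1.2²) ≈ 1.2.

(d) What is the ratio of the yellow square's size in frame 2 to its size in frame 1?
1.6×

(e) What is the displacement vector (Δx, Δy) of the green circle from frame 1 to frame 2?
(-0.6, 0.0)

The green circle was at (9.3, 3.3) in frame 1 and (8.7, 3.3) in frame 2.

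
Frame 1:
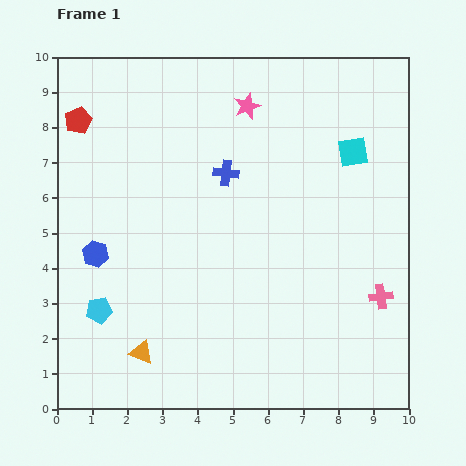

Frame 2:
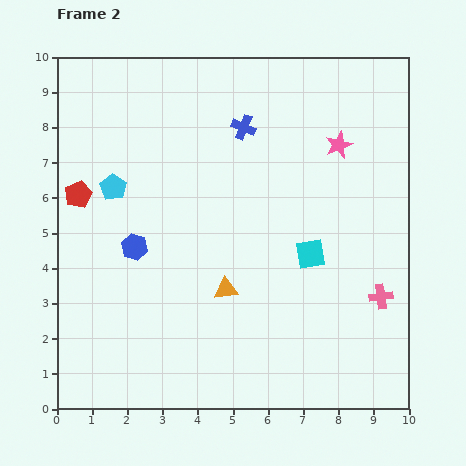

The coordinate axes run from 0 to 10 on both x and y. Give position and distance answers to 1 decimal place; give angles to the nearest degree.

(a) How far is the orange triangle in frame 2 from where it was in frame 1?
3.0

The orange triangle moved from (2.4, 1.6) to (4.8, 3.4), a distance of √(2.4² + 1.8²) ≈ 3.0.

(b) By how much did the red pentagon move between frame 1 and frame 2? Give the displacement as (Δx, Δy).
(0.0, -2.1)

The red pentagon was at (0.6, 8.2) in frame 1 and (0.6, 6.1) in frame 2.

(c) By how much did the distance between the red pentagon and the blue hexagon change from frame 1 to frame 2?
-1.6

Distance in frame 1: 3.8. Distance in frame 2: 2.2.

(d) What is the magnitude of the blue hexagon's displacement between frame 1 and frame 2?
1.1

The blue hexagon moved from (1.1, 4.4) to (2.2, 4.6), a distance of √(1.1² + 0.2²) ≈ 1.1.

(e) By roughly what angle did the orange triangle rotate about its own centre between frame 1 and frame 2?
29° counter-clockwise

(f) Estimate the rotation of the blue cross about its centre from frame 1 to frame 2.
16° clockwise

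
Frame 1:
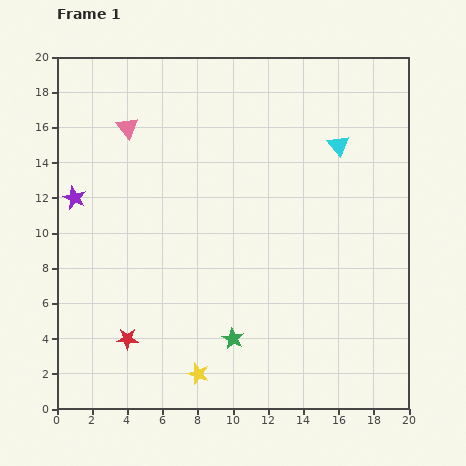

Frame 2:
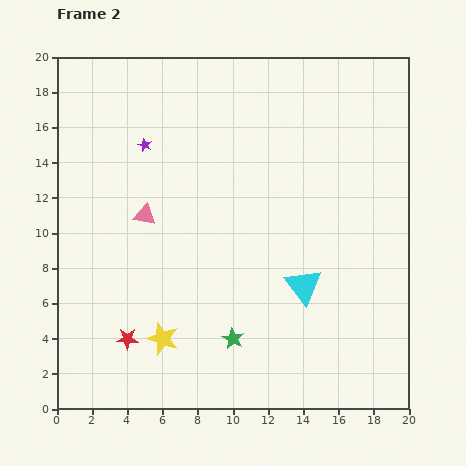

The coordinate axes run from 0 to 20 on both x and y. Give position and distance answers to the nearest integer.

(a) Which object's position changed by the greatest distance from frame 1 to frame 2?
the cyan triangle

(moved 8; next 5)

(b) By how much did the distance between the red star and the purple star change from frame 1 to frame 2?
+2

Distance in frame 1: 9. Distance in frame 2: 11.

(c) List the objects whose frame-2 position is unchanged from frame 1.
the green star, the red star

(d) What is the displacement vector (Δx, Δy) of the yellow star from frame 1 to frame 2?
(-2, 2)

The yellow star was at (8, 2) in frame 1 and (6, 4) in frame 2.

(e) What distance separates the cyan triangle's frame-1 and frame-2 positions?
8

The cyan triangle moved from (16, 15) to (14, 7), a distance of √(2² + 8²) ≈ 8.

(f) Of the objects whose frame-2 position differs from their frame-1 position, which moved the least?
the yellow star

(moved 3)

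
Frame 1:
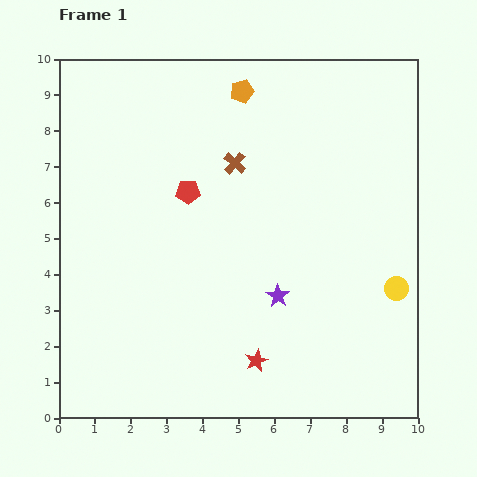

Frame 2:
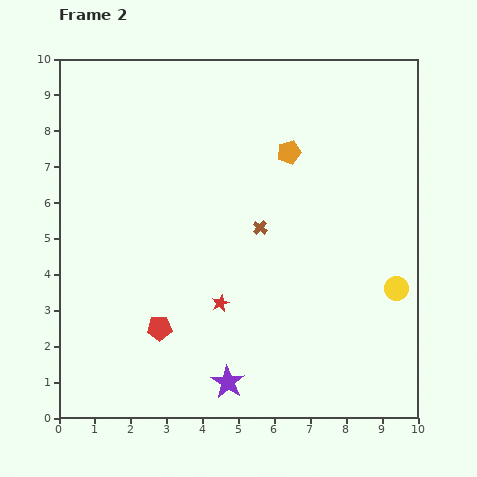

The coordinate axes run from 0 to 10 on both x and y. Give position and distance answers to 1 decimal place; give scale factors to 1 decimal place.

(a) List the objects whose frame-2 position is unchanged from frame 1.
the yellow circle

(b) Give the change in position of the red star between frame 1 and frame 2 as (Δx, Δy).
(-1.0, 1.6)

The red star was at (5.5, 1.6) in frame 1 and (4.5, 3.2) in frame 2.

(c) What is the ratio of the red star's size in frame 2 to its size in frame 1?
0.8×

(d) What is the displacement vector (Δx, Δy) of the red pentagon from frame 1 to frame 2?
(-0.8, -3.8)

The red pentagon was at (3.6, 6.3) in frame 1 and (2.8, 2.5) in frame 2.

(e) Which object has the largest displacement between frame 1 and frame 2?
the red pentagon

(moved 3.9; next 2.8)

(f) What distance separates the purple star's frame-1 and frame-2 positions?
2.8

The purple star moved from (6.1, 3.4) to (4.7, 1.0), a distance of √(1.4² + 2.4²) ≈ 2.8.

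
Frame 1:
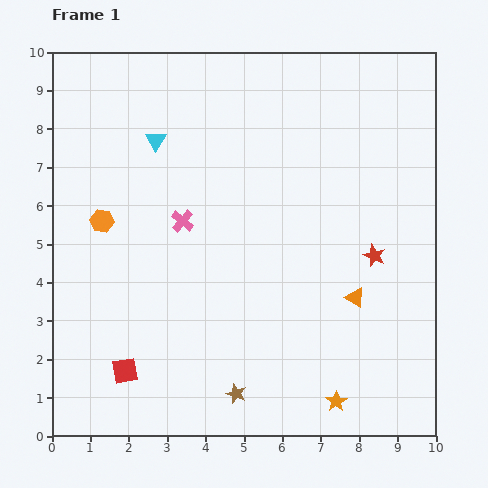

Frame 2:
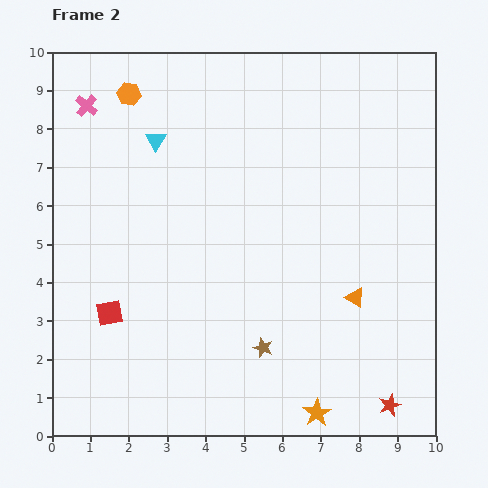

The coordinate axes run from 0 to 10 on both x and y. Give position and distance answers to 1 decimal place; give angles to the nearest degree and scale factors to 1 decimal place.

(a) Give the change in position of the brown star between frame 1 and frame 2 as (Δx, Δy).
(0.7, 1.2)

The brown star was at (4.8, 1.1) in frame 1 and (5.5, 2.3) in frame 2.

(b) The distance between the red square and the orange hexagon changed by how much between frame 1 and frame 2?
+1.8

Distance in frame 1: 3.9. Distance in frame 2: 5.7.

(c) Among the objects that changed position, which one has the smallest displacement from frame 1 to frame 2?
the orange star

(moved 0.6)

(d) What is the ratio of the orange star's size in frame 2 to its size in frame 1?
1.3×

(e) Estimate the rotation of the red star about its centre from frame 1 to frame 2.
29° clockwise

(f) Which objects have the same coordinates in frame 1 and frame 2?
the orange triangle, the cyan triangle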